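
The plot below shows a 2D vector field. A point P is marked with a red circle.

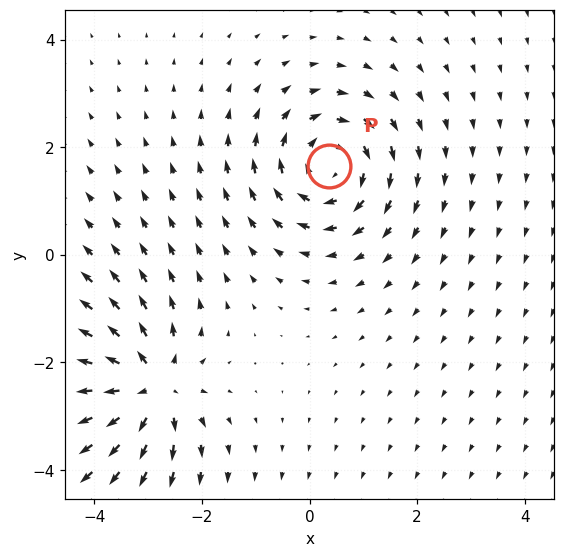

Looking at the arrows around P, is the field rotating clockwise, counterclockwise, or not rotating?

clockwise

Near P at (0.4, 1.7) the arrows circulate clockwise. The curl (z-component) there is about -5; negative curl means clockwise rotation.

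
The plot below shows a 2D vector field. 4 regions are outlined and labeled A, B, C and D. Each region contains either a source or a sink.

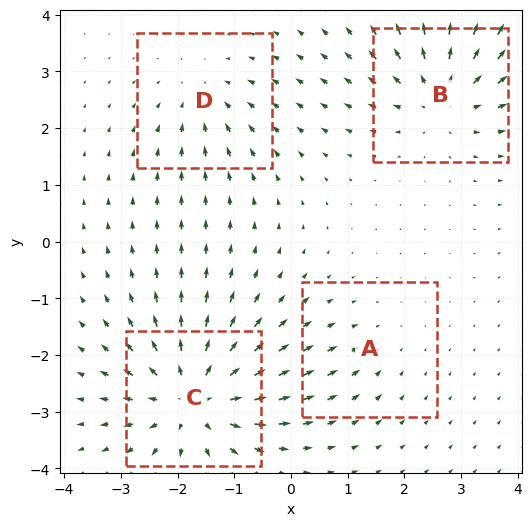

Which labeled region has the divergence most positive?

Divergence at each region's feature centre — A: about -2, B: about +5, C: about +6, D: about -3. Region C is most positive.

C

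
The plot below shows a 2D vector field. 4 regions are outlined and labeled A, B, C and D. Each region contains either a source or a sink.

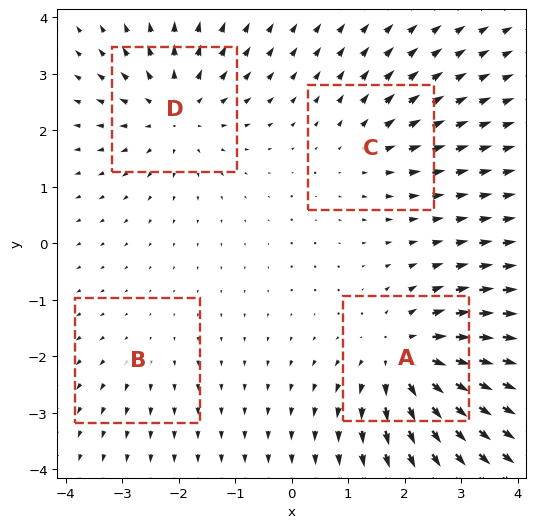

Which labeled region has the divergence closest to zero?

Divergence at each region's feature centre — A: about +6, B: about +2, C: about +3, D: about +5. Region B is closest to zero.

B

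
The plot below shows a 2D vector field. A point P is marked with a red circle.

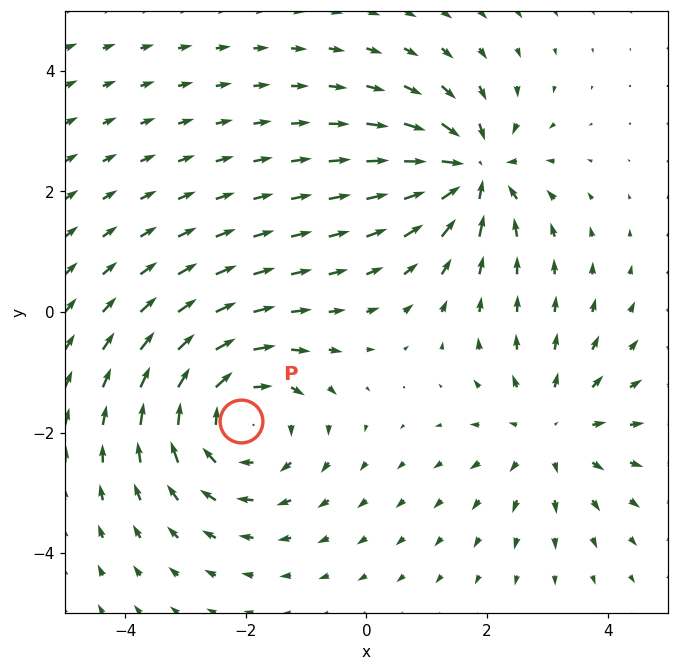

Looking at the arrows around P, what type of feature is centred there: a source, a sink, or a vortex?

vortex

At P (-2.1, -1.8) the arrows circulate clockwise. Divergence ≈0, curl about -4 — near-zero divergence with nonzero curl is a vortex.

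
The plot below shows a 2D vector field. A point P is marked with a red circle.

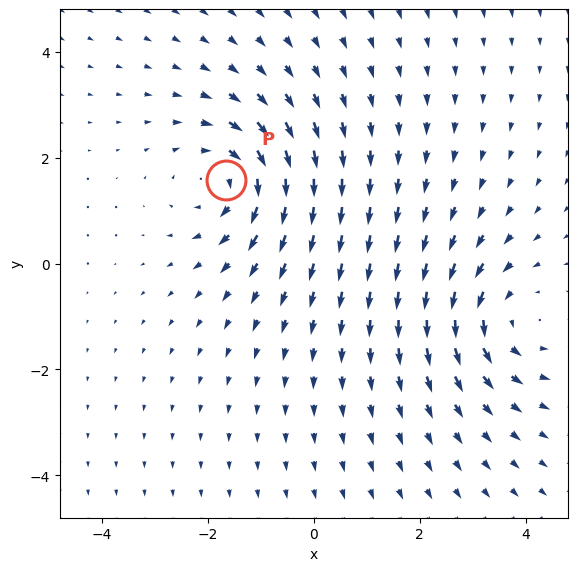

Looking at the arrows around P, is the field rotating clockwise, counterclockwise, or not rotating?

clockwise

Near P at (-1.7, 1.6) the arrows circulate clockwise. The curl (z-component) there is about -4; negative curl means clockwise rotation.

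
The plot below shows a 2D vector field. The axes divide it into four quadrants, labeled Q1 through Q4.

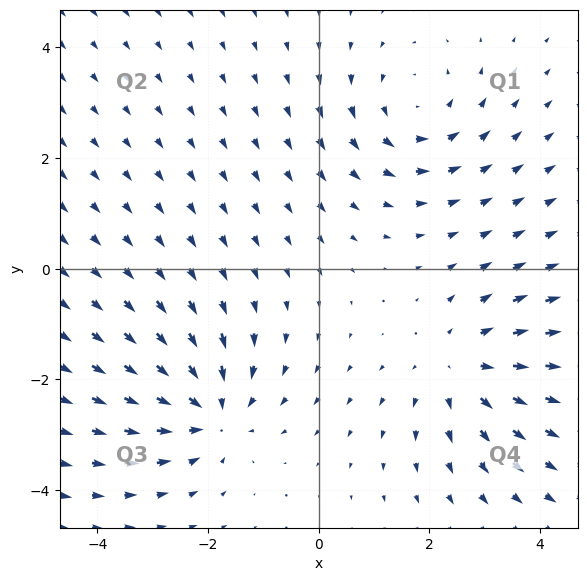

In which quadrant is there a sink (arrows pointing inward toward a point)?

Q3

The sink sits at approximately (-1.9, -2.6), which lies in quadrant Q3. The divergence there is about -4, negative as expected for a sink.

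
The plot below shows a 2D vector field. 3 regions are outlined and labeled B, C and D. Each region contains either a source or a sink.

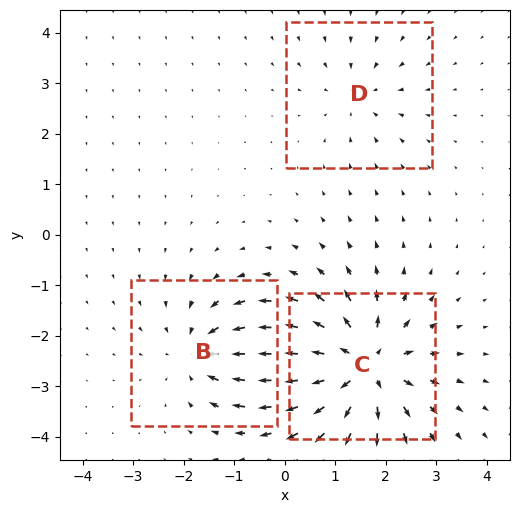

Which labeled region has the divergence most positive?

Divergence at each region's feature centre — B: about -4, C: about +6, D: about -2. Region C is most positive.

C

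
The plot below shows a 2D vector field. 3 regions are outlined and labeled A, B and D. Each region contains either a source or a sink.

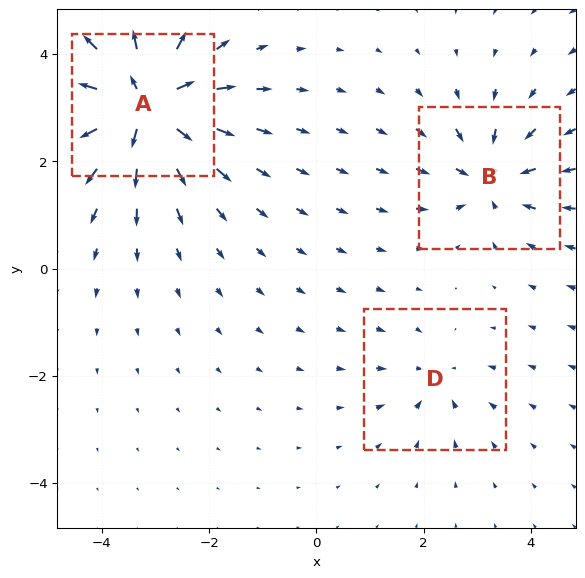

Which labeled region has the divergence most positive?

Divergence at each region's feature centre — A: about +7, B: about -4, D: about -2. Region A is most positive.

A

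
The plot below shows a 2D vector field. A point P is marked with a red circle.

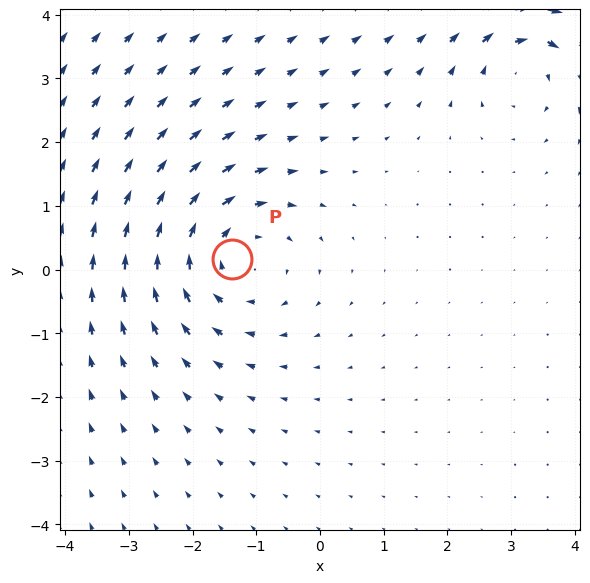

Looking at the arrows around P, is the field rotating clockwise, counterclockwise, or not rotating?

clockwise

Near P at (-1.4, 0.2) the arrows circulate clockwise. The curl (z-component) there is about -3; negative curl means clockwise rotation.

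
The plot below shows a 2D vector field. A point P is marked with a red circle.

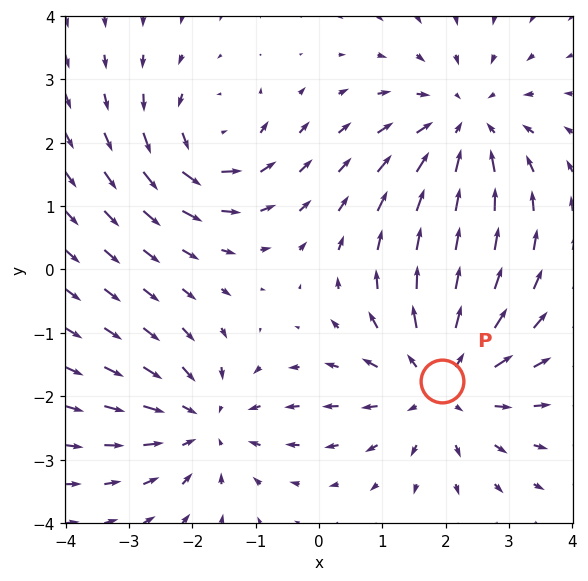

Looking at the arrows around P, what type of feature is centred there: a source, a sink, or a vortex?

At P (1.9, -1.8) the arrows spread outward. Divergence about +4, curl ≈0 — positive divergence with near-zero curl is a source.

source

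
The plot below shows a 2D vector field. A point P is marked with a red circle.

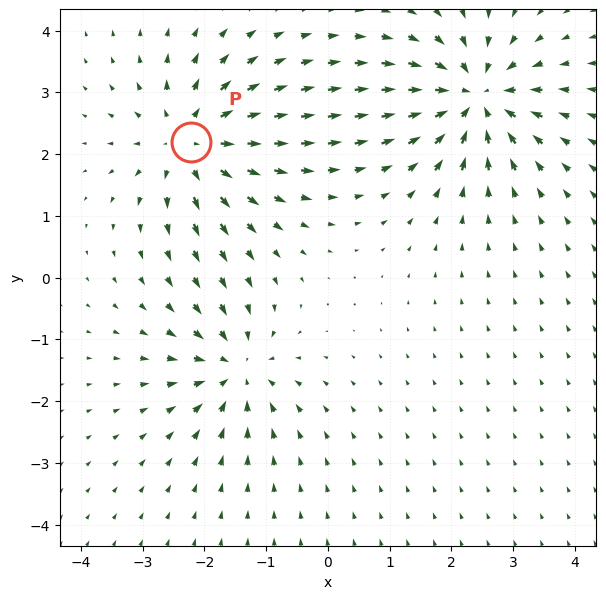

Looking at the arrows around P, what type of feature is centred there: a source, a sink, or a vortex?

source

At P (-2.2, 2.2) the arrows spread outward. Divergence about +6, curl ≈0 — positive divergence with near-zero curl is a source.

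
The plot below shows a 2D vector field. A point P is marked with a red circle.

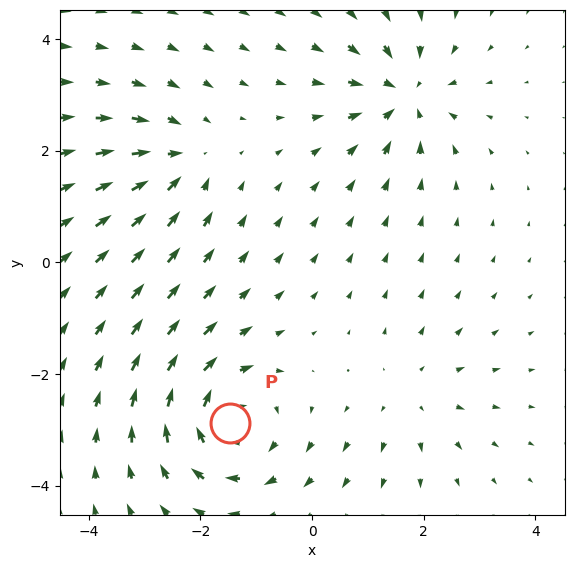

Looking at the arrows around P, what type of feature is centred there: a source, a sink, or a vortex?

vortex

At P (-1.5, -2.9) the arrows circulate clockwise. Divergence ≈0, curl about -5 — near-zero divergence with nonzero curl is a vortex.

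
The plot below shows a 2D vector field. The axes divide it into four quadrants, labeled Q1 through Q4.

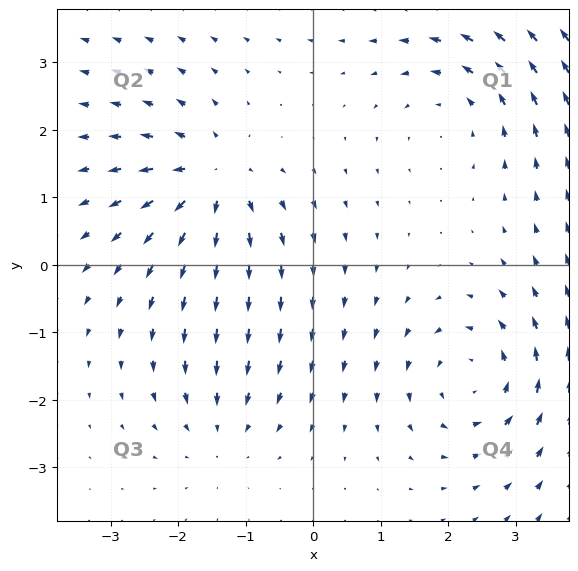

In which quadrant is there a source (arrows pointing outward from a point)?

Q2

The source sits at approximately (-1.5, 1.3), which lies in quadrant Q2. The divergence there is about +5, positive as expected for a source.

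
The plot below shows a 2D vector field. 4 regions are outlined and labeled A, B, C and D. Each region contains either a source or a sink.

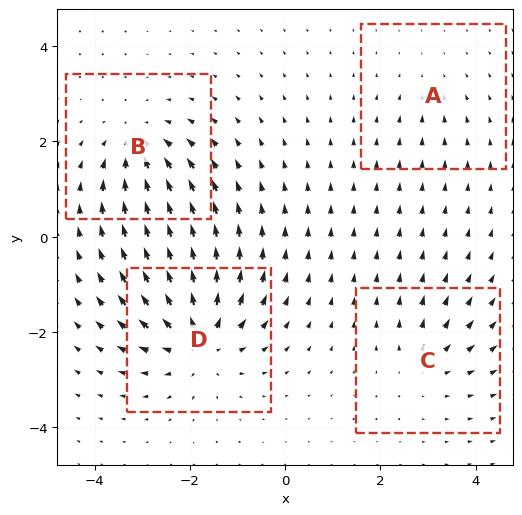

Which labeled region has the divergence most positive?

Divergence at each region's feature centre — A: about -2, B: about -5, C: about +4, D: about +7. Region D is most positive.

D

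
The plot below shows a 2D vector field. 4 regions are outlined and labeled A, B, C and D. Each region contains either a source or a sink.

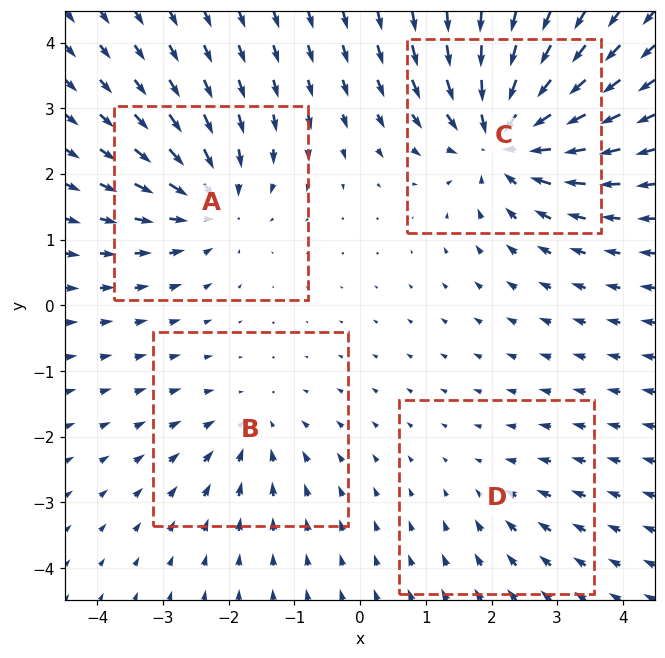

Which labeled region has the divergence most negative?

Divergence at each region's feature centre — A: about -5, B: about -3, C: about -8, D: about -2. Region C is most negative.

C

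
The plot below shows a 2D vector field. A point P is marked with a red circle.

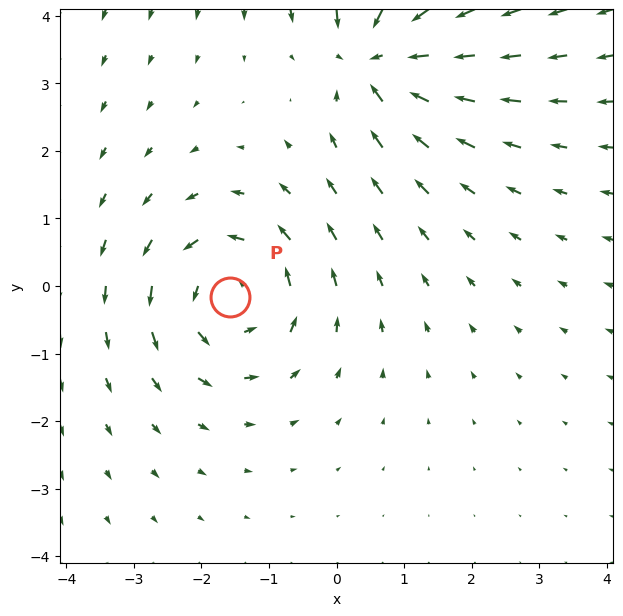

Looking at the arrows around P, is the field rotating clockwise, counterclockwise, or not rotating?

counterclockwise

Near P at (-1.6, -0.2) the arrows circulate counterclockwise. The curl (z-component) there is about +4; positive curl means counterclockwise rotation.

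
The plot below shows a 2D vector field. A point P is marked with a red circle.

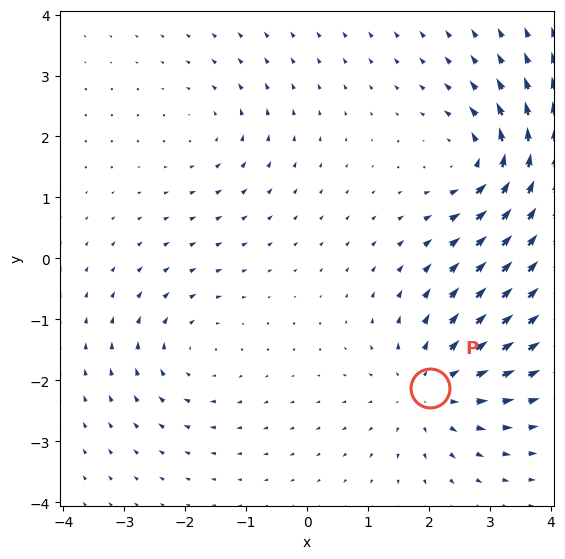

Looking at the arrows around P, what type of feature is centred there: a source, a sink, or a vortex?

At P (2.0, -2.1) the arrows spread outward. Divergence about +5, curl ≈0 — positive divergence with near-zero curl is a source.

source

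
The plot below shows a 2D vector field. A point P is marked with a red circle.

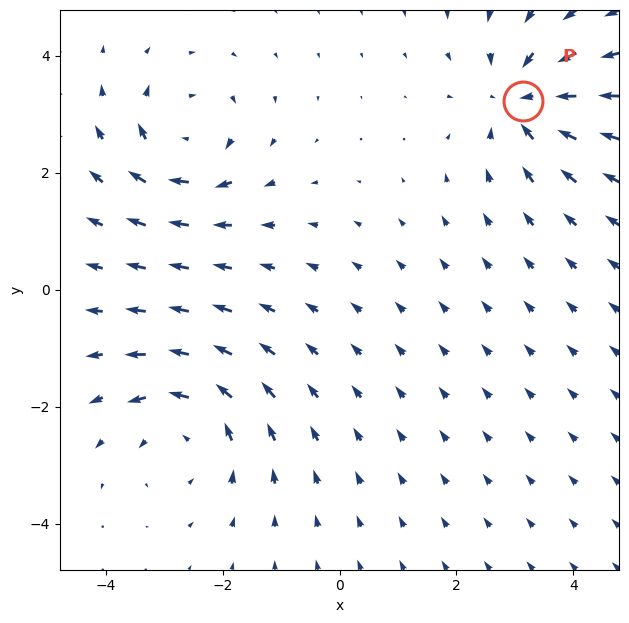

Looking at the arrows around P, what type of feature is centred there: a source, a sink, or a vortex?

sink

At P (3.1, 3.2) the arrows converge inward. Divergence about -6, curl ≈0 — negative divergence with near-zero curl is a sink.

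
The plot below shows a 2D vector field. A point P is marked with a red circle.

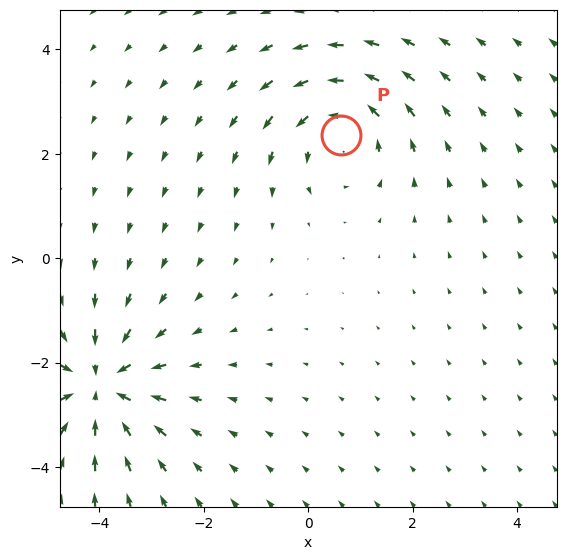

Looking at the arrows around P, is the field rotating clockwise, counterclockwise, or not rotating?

Near P at (0.6, 2.4) the arrows circulate counterclockwise. The curl (z-component) there is about +3; positive curl means counterclockwise rotation.

counterclockwise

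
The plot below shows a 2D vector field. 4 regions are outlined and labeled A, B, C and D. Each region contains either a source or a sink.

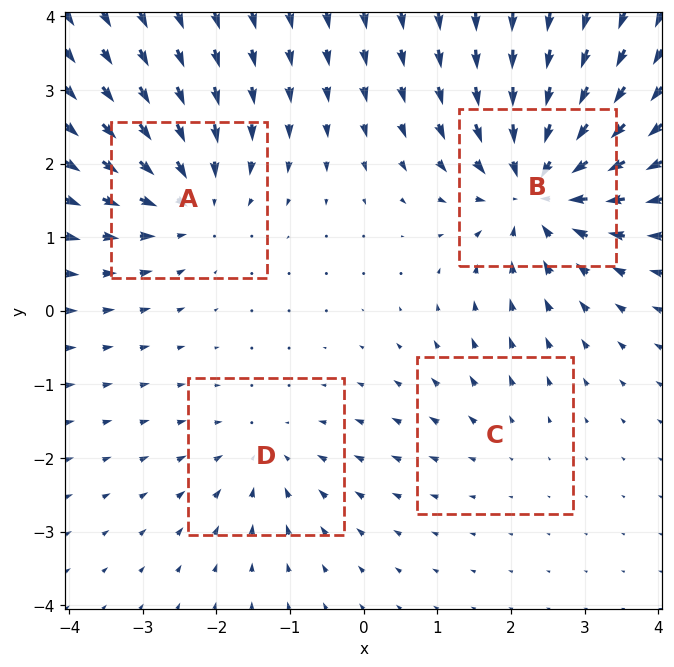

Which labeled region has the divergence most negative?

B

Divergence at each region's feature centre — A: about -5, B: about -8, C: about +2, D: about -4. Region B is most negative.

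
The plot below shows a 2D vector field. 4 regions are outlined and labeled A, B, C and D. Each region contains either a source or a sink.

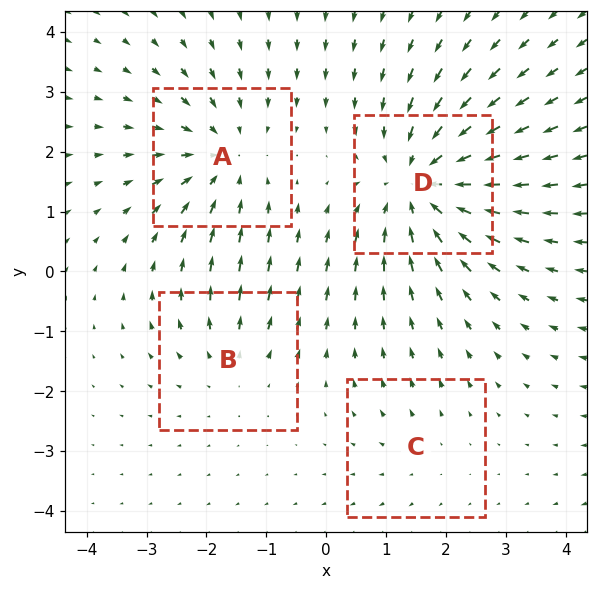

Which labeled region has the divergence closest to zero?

Divergence at each region's feature centre — A: about -4, B: about +3, C: about +2, D: about -6. Region C is closest to zero.

C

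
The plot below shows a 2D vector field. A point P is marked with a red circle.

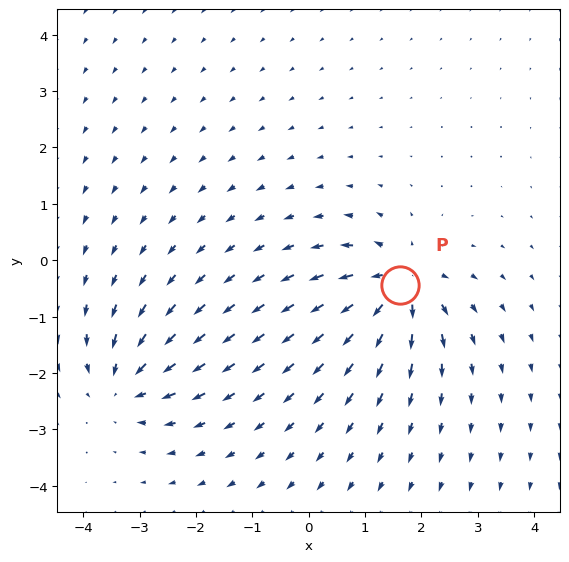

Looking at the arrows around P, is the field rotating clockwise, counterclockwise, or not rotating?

Near P at (1.6, -0.4) the arrows show no circulation. The curl there is ≈0.

not rotating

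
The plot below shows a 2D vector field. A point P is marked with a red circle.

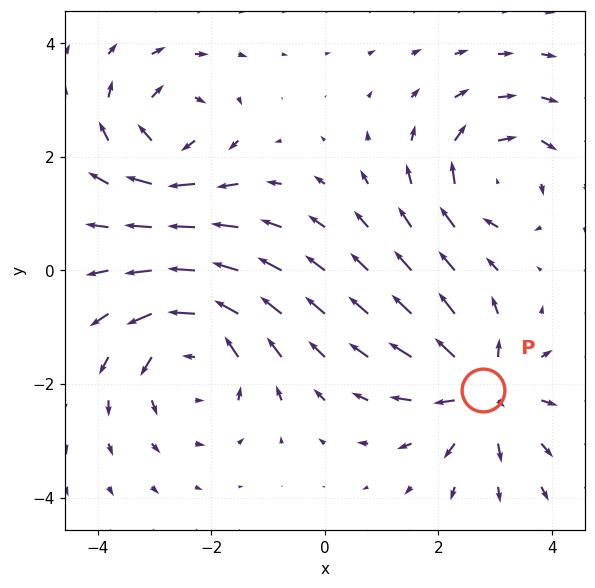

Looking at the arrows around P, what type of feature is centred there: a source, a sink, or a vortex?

At P (2.8, -2.1) the arrows spread outward. Divergence about +5, curl ≈0 — positive divergence with near-zero curl is a source.

source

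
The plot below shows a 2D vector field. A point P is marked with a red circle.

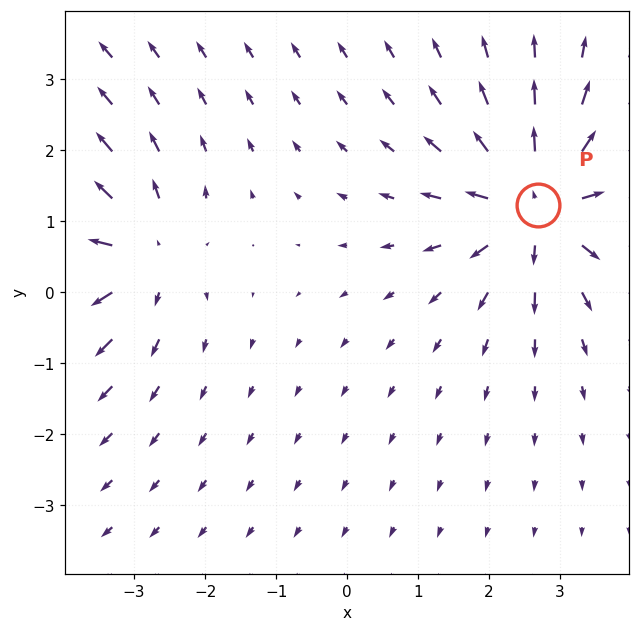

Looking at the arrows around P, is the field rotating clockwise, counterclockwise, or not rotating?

Near P at (2.7, 1.2) the arrows show no circulation. The curl there is ≈0.

not rotating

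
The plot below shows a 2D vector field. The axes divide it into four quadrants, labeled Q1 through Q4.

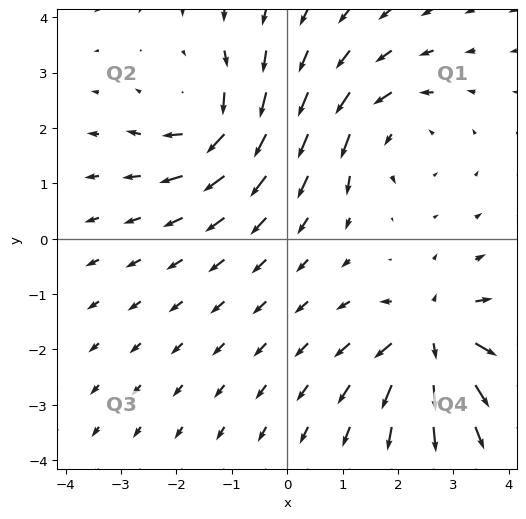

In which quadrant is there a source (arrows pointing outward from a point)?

The source sits at approximately (2.6, -1.8), which lies in quadrant Q4. The divergence there is about +6, positive as expected for a source.

Q4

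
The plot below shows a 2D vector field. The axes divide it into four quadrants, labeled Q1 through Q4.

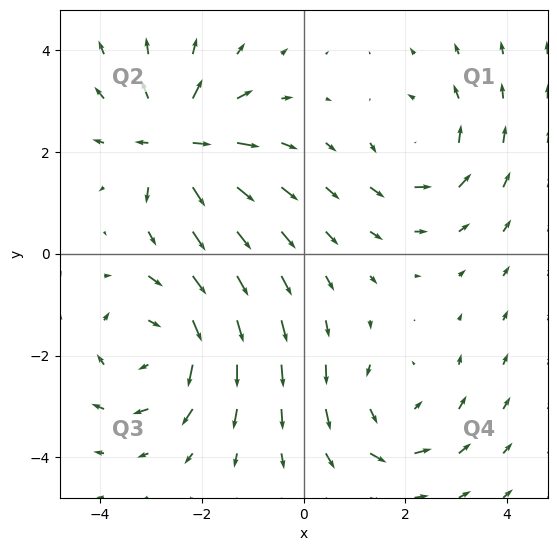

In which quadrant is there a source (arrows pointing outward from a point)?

Q2

The source sits at approximately (-2.5, 2.2), which lies in quadrant Q2. The divergence there is about +6, positive as expected for a source.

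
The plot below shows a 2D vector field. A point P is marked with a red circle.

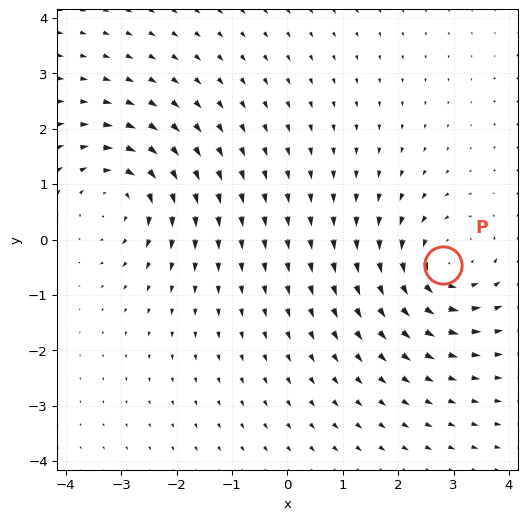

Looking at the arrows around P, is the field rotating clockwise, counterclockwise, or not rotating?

counterclockwise

Near P at (2.8, -0.5) the arrows circulate counterclockwise. The curl (z-component) there is about +4; positive curl means counterclockwise rotation.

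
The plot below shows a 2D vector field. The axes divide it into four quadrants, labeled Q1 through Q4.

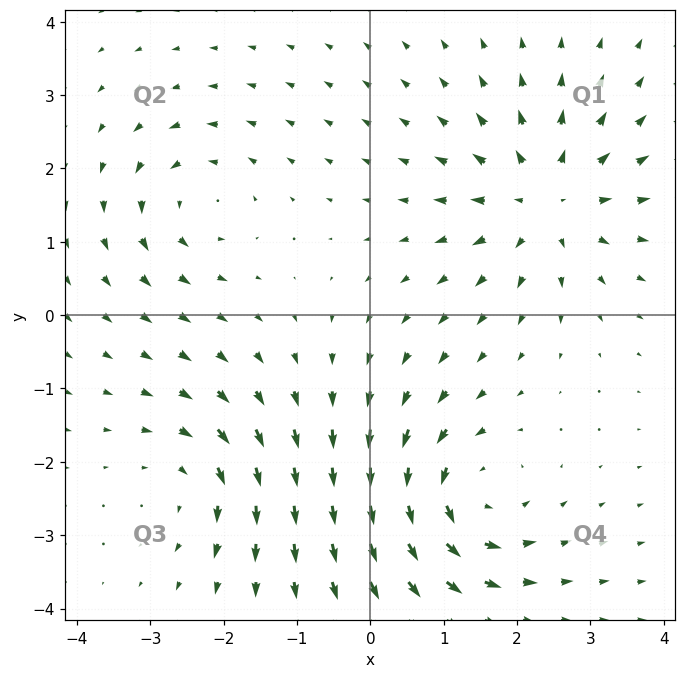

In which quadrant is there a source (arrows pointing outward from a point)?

Q1

The source sits at approximately (2.4, 1.6), which lies in quadrant Q1. The divergence there is about +5, positive as expected for a source.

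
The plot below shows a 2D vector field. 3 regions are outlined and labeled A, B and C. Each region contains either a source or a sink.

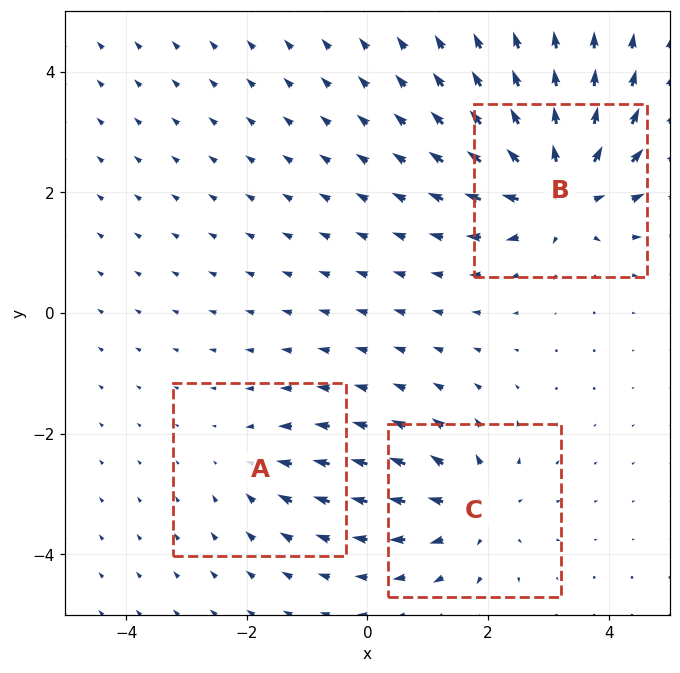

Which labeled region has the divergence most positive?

B

Divergence at each region's feature centre — A: about -2, B: about +5, C: about +3. Region B is most positive.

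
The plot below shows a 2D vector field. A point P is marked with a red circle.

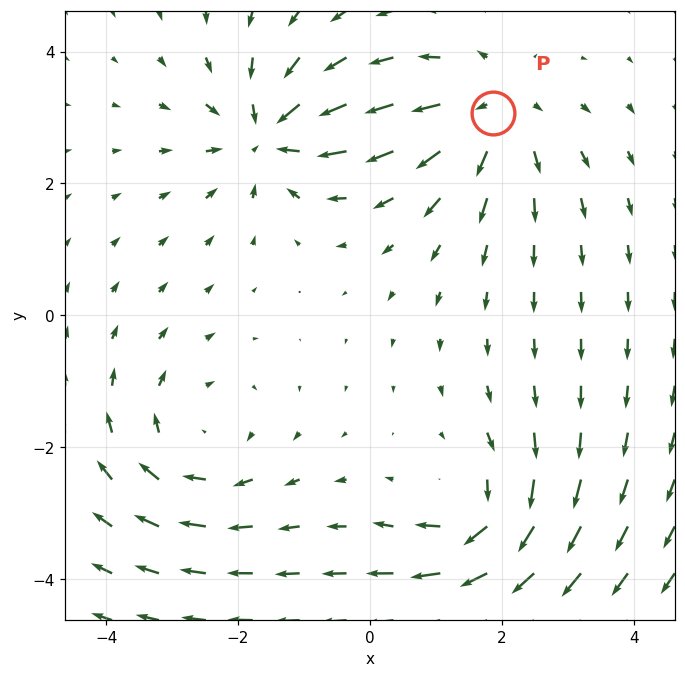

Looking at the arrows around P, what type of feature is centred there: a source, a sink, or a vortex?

source

At P (1.9, 3.1) the arrows spread outward. Divergence about +5, curl ≈0 — positive divergence with near-zero curl is a source.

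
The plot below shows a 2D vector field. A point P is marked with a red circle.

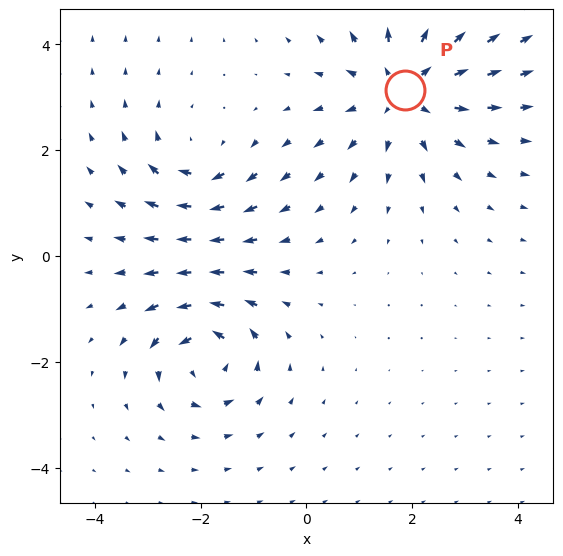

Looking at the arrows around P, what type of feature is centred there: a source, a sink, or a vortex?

At P (1.9, 3.1) the arrows spread outward. Divergence about +4, curl ≈0 — positive divergence with near-zero curl is a source.

source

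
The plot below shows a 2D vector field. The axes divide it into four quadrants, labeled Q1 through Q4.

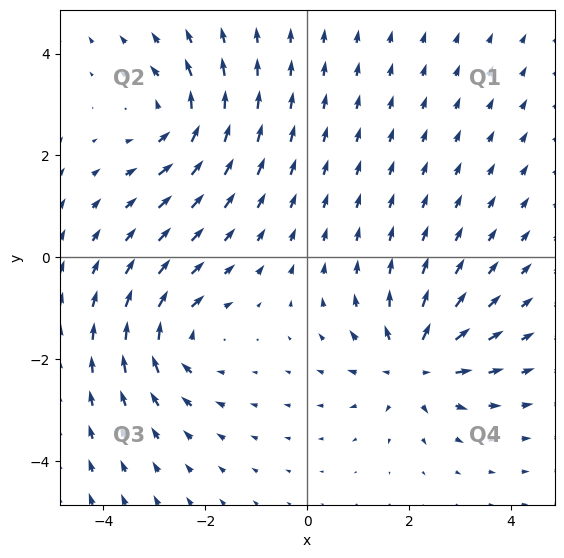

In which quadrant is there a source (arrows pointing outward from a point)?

Q4

The source sits at approximately (2.1, -2.1), which lies in quadrant Q4. The divergence there is about +5, positive as expected for a source.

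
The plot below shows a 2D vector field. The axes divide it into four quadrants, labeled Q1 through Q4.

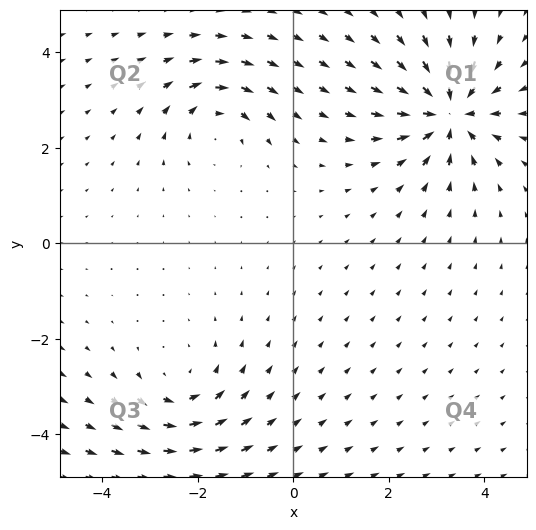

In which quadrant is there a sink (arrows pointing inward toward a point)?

The sink sits at approximately (3.3, 2.7), which lies in quadrant Q1. The divergence there is about -6, negative as expected for a sink.

Q1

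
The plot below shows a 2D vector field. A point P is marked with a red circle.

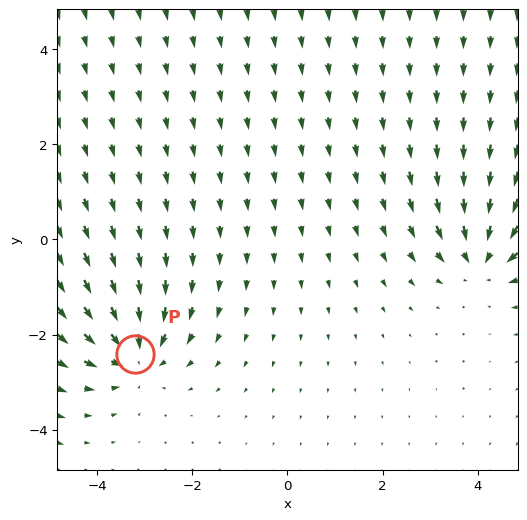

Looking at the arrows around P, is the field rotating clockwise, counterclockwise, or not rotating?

Near P at (-3.2, -2.4) the arrows show no circulation. The curl there is ≈0.

not rotating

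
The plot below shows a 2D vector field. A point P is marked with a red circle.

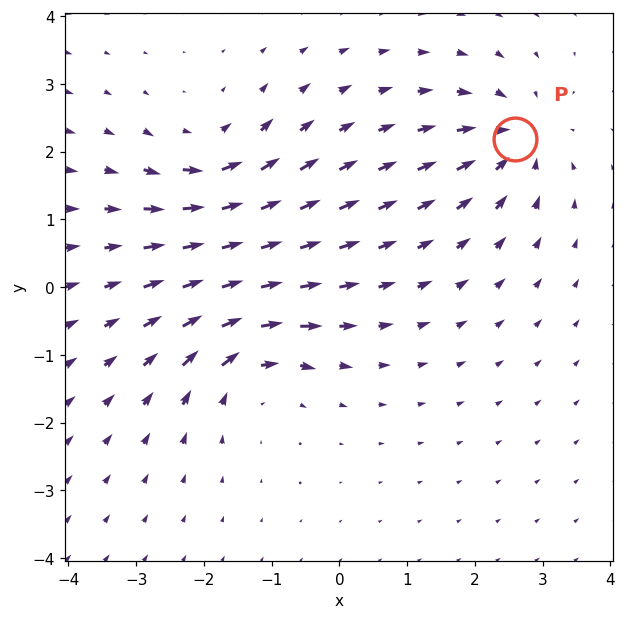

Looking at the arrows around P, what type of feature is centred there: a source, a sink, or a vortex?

At P (2.6, 2.2) the arrows converge inward. Divergence about -6, curl ≈0 — negative divergence with near-zero curl is a sink.

sink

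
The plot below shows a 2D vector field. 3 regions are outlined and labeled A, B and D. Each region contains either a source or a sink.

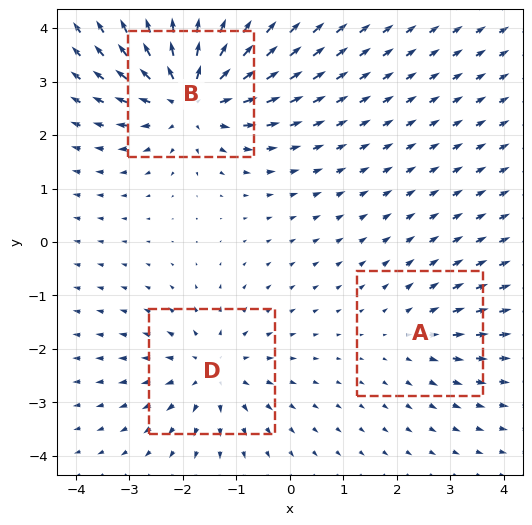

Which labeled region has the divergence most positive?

B

Divergence at each region's feature centre — A: about +2, B: about +5, D: about +3. Region B is most positive.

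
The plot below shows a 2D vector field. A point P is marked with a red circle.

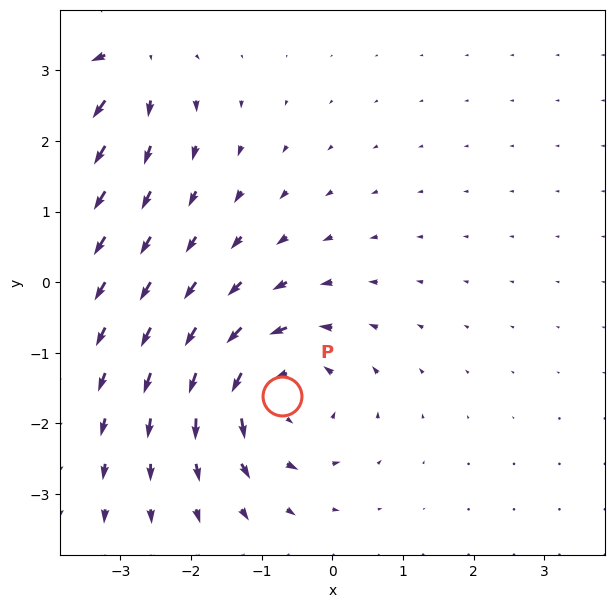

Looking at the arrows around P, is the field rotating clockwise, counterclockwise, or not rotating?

counterclockwise

Near P at (-0.7, -1.6) the arrows circulate counterclockwise. The curl (z-component) there is about +4; positive curl means counterclockwise rotation.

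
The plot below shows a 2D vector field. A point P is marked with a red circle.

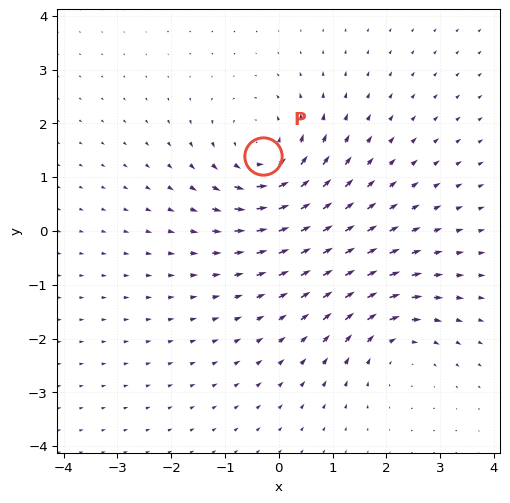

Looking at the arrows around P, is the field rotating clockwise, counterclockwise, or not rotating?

counterclockwise

Near P at (-0.3, 1.4) the arrows circulate counterclockwise. The curl (z-component) there is about +5; positive curl means counterclockwise rotation.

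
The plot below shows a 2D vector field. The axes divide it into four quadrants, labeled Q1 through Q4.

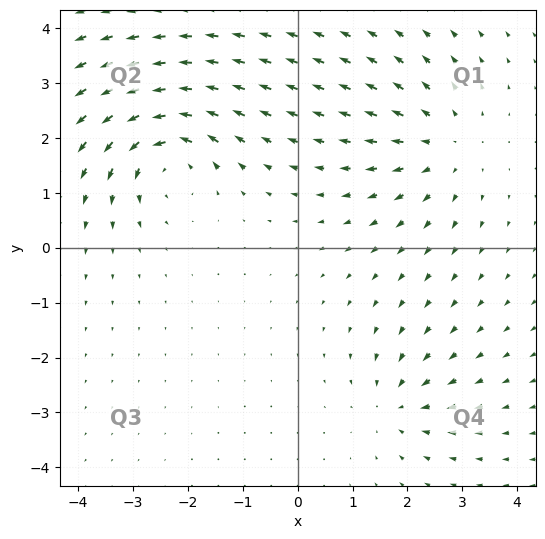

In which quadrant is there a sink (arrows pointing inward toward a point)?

Q4

The sink sits at approximately (1.8, -2.9), which lies in quadrant Q4. The divergence there is about -4, negative as expected for a sink.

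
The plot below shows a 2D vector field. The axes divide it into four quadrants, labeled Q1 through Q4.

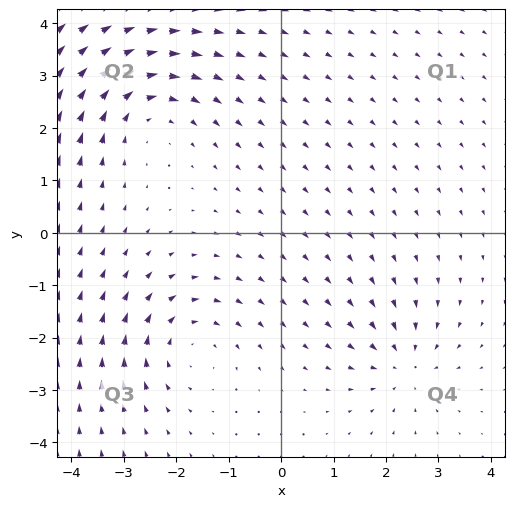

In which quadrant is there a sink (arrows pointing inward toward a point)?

The sink sits at approximately (2.3, -2.5), which lies in quadrant Q4. The divergence there is about -4, negative as expected for a sink.

Q4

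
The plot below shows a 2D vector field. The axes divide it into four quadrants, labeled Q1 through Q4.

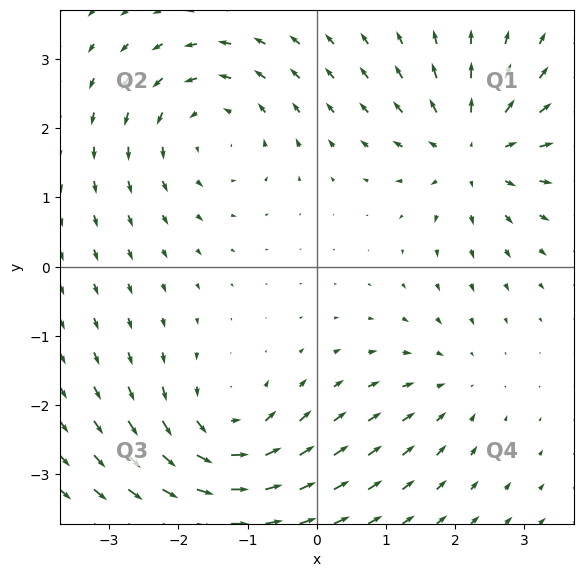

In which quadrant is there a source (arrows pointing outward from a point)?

The source sits at approximately (2.3, 1.7), which lies in quadrant Q1. The divergence there is about +6, positive as expected for a source.

Q1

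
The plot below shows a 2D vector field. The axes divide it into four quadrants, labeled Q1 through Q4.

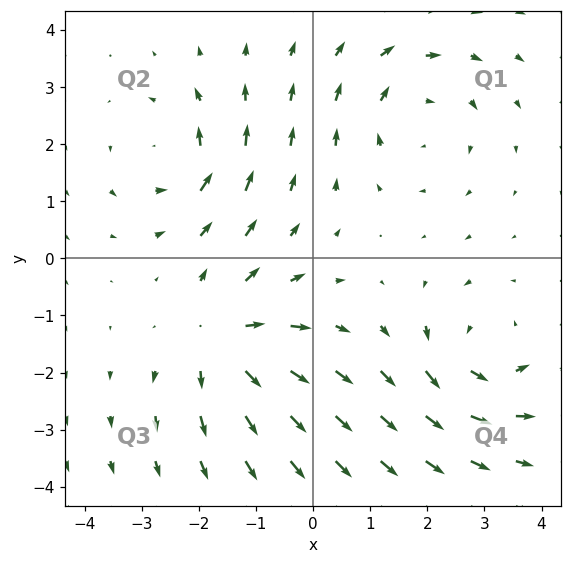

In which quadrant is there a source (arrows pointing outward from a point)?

Q3

The source sits at approximately (-1.6, -1.4), which lies in quadrant Q3. The divergence there is about +4, positive as expected for a source.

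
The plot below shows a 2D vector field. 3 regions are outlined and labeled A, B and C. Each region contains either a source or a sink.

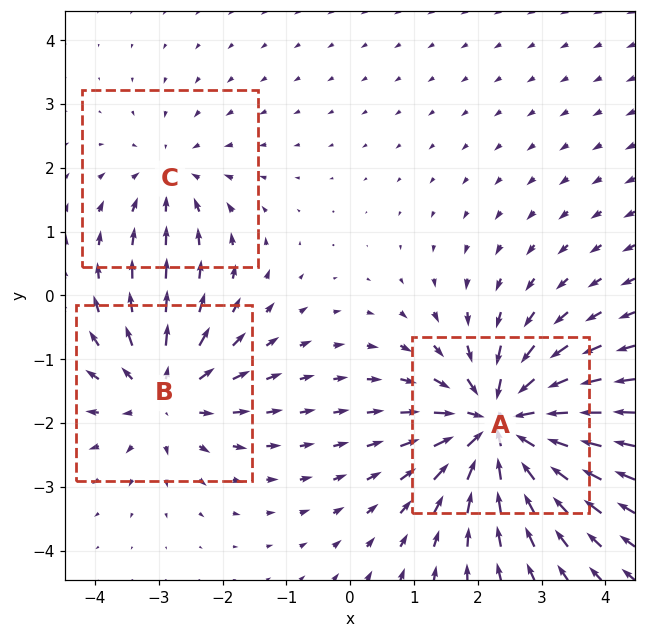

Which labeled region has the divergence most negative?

A

Divergence at each region's feature centre — A: about -5, B: about +3, C: about -2. Region A is most negative.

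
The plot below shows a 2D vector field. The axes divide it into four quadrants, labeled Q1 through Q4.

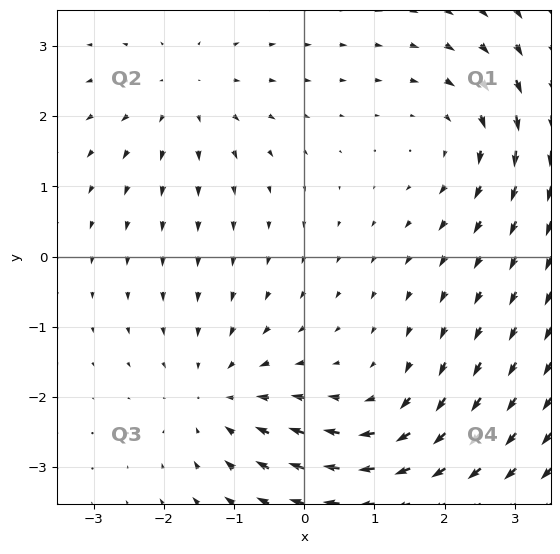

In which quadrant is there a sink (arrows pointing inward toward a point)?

The sink sits at approximately (-1.2, -2.0), which lies in quadrant Q3. The divergence there is about -4, negative as expected for a sink.

Q3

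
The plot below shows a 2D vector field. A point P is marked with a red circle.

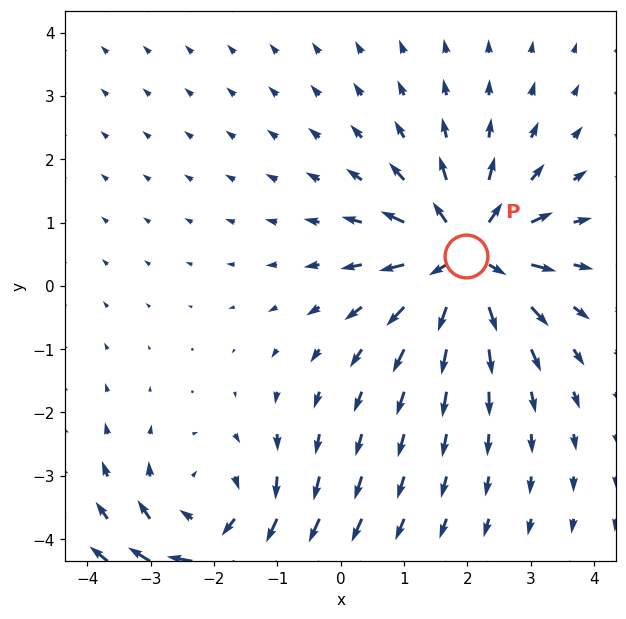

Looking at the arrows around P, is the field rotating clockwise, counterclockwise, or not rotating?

Near P at (2.0, 0.5) the arrows show no circulation. The curl there is ≈0.

not rotating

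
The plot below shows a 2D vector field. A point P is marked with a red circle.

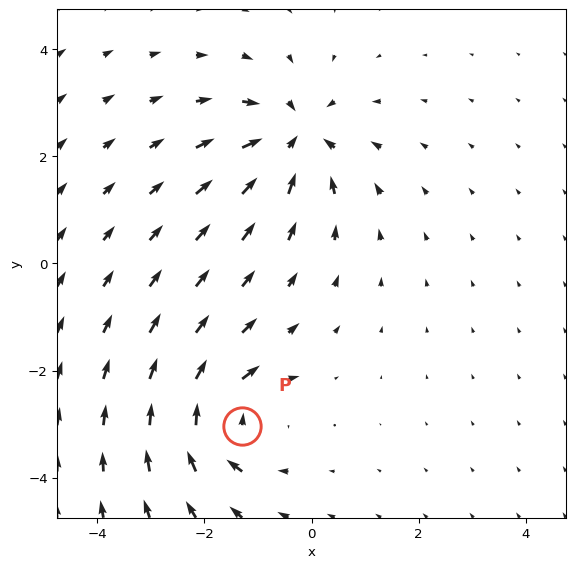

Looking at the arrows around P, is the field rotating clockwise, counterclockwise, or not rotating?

Near P at (-1.3, -3.0) the arrows circulate clockwise. The curl (z-component) there is about -5; negative curl means clockwise rotation.

clockwise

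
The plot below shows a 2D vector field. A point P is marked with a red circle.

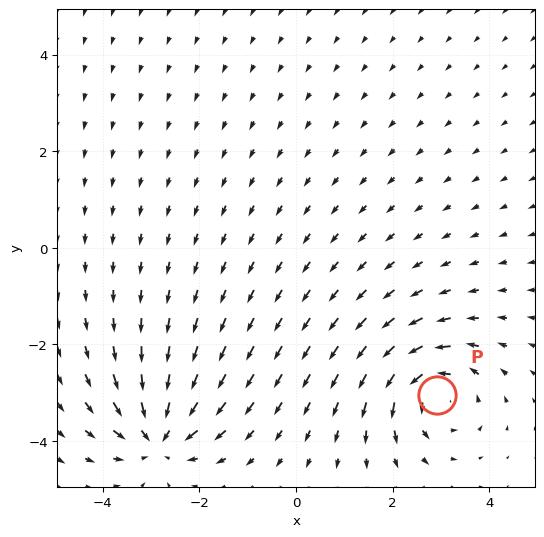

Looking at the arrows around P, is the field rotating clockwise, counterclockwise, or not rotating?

counterclockwise

Near P at (2.9, -3.1) the arrows circulate counterclockwise. The curl (z-component) there is about +5; positive curl means counterclockwise rotation.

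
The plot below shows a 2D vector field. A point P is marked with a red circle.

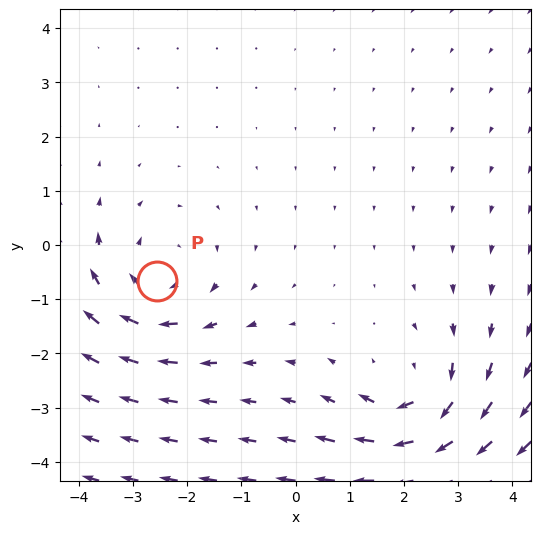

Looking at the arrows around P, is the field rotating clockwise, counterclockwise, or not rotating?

Near P at (-2.5, -0.7) the arrows circulate clockwise. The curl (z-component) there is about -3; negative curl means clockwise rotation.

clockwise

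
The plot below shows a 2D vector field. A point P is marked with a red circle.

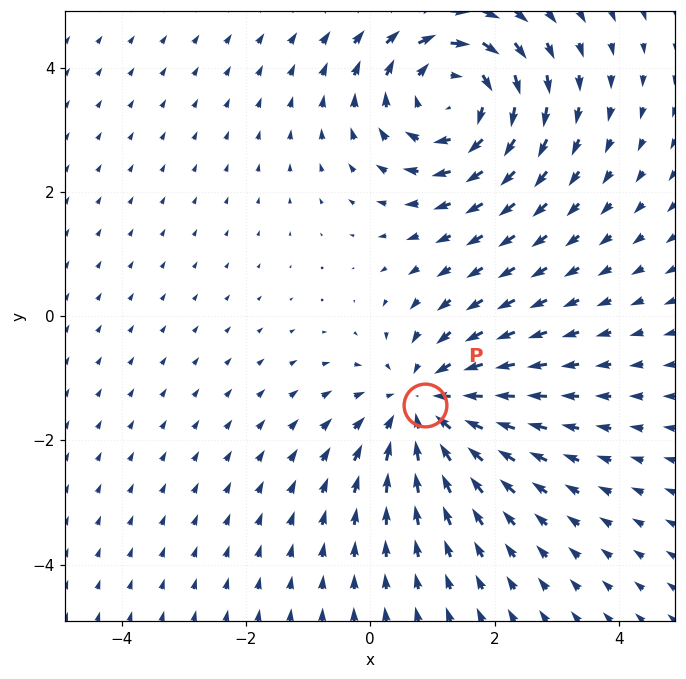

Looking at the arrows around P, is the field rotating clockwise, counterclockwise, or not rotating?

not rotating

Near P at (0.9, -1.4) the arrows show no circulation. The curl there is ≈0.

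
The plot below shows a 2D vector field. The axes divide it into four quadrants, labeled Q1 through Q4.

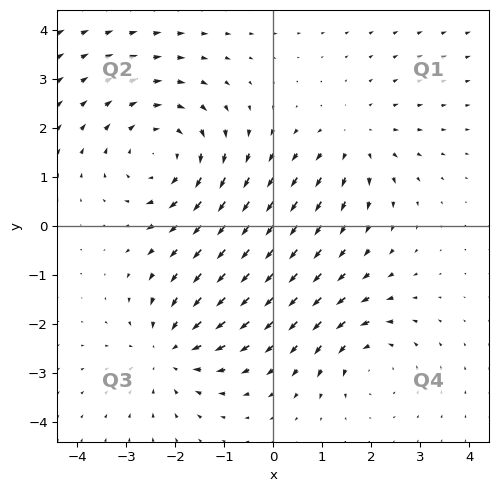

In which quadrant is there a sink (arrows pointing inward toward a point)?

The sink sits at approximately (-2.1, -2.5), which lies in quadrant Q3. The divergence there is about -4, negative as expected for a sink.

Q3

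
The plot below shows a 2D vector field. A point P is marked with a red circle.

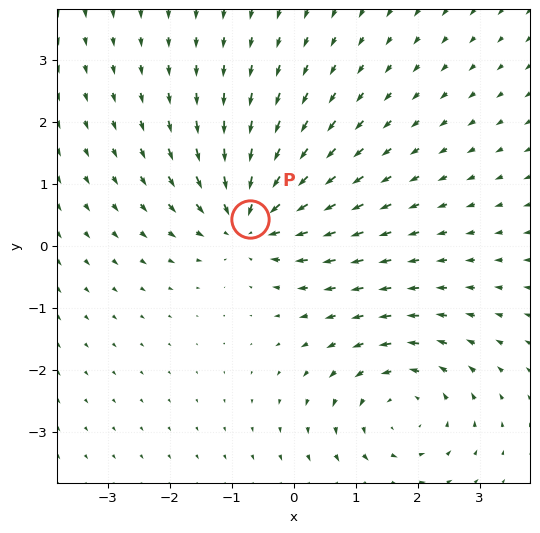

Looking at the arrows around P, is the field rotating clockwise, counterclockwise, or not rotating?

not rotating

Near P at (-0.7, 0.4) the arrows show no circulation. The curl there is ≈0.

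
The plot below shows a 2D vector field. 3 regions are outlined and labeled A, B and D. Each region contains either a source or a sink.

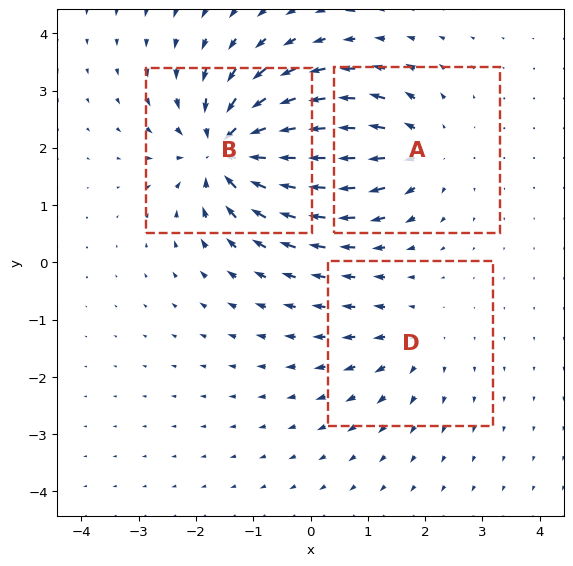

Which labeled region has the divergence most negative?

Divergence at each region's feature centre — A: about +4, B: about -6, D: about +2. Region B is most negative.

B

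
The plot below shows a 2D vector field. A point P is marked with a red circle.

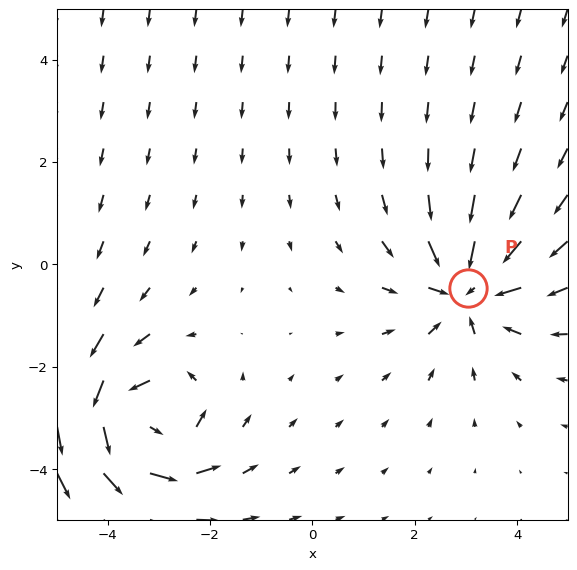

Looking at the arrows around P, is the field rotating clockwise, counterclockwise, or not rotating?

Near P at (3.0, -0.5) the arrows show no circulation. The curl there is ≈0.

not rotating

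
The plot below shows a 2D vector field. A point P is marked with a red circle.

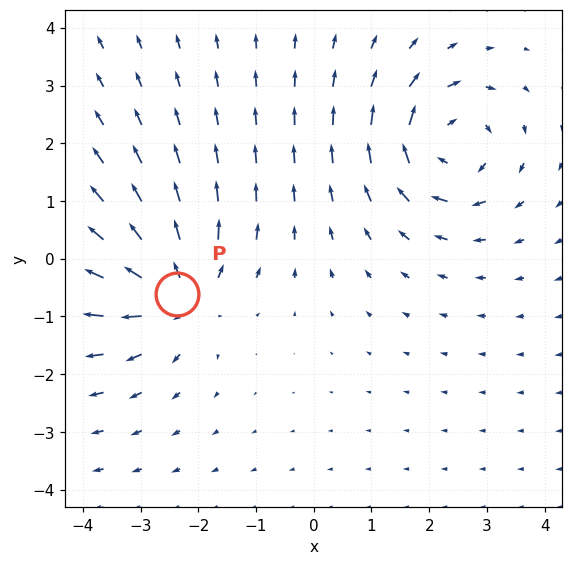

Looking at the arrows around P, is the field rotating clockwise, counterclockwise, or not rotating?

Near P at (-2.4, -0.6) the arrows show no circulation. The curl there is ≈0.

not rotating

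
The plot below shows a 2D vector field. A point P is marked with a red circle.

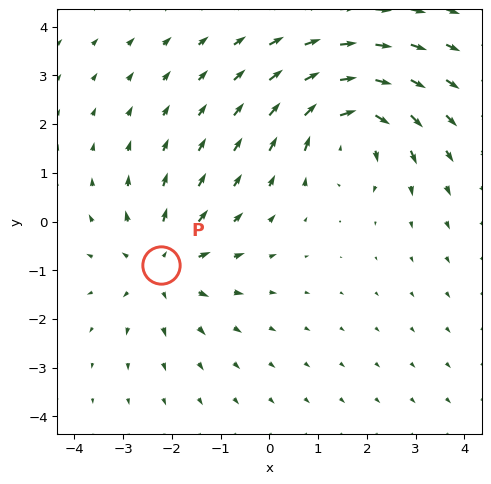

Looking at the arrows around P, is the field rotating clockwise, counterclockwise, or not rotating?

not rotating

Near P at (-2.2, -0.9) the arrows show no circulation. The curl there is ≈0.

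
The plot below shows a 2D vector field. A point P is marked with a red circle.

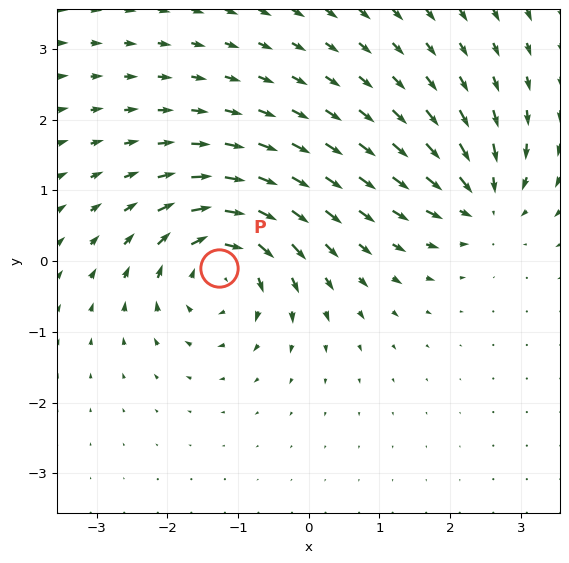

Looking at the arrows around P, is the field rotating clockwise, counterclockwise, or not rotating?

clockwise

Near P at (-1.3, -0.1) the arrows circulate clockwise. The curl (z-component) there is about -6; negative curl means clockwise rotation.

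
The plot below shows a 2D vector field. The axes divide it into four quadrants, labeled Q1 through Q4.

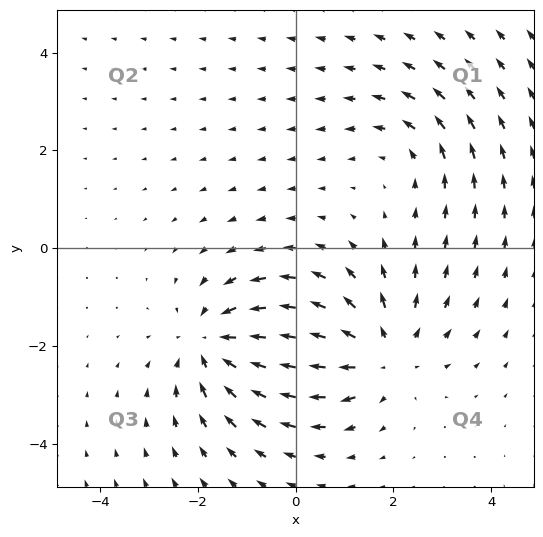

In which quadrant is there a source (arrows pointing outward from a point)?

The source sits at approximately (1.7, -2.2), which lies in quadrant Q4. The divergence there is about +4, positive as expected for a source.

Q4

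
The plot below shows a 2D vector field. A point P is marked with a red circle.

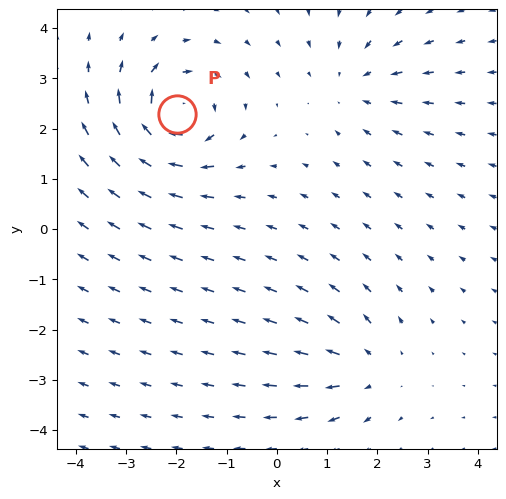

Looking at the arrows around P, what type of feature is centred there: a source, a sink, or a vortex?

At P (-2.0, 2.3) the arrows circulate clockwise. Divergence ≈0, curl about -6 — near-zero divergence with nonzero curl is a vortex.

vortex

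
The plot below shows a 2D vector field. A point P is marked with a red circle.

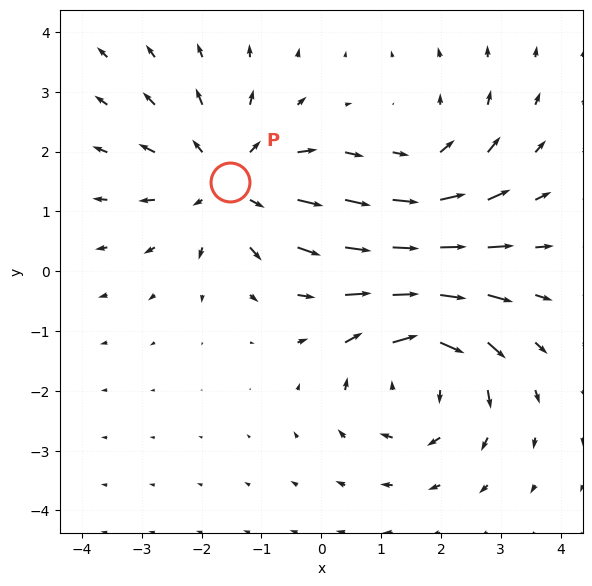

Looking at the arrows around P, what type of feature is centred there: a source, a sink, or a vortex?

source

At P (-1.5, 1.5) the arrows spread outward. Divergence about +4, curl ≈0 — positive divergence with near-zero curl is a source.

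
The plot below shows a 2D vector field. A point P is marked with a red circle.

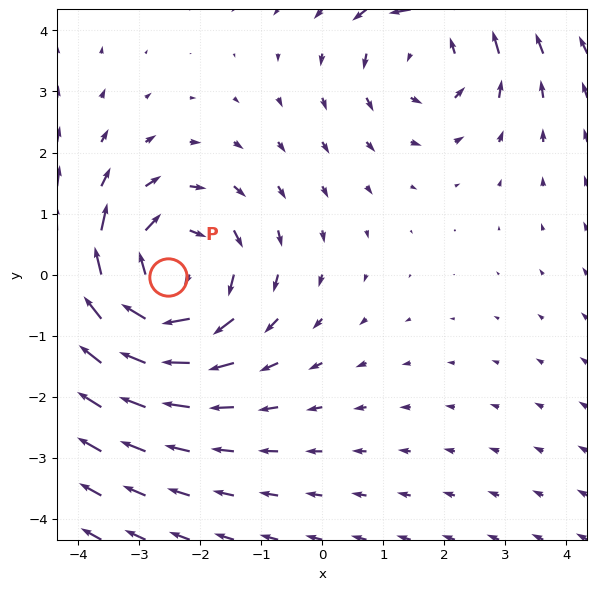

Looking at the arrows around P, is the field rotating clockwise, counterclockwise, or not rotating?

clockwise

Near P at (-2.5, -0.0) the arrows circulate clockwise. The curl (z-component) there is about -4; negative curl means clockwise rotation.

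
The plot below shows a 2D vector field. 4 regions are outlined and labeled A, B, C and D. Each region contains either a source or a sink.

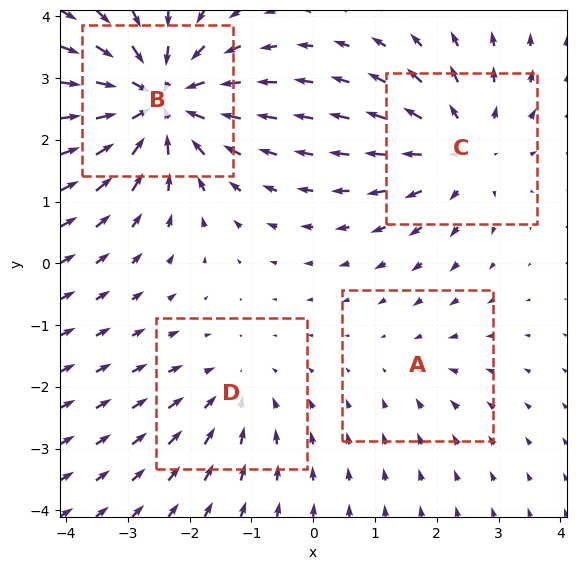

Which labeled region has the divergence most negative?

B

Divergence at each region's feature centre — A: about -2, B: about -7, C: about +4, D: about -3. Region B is most negative.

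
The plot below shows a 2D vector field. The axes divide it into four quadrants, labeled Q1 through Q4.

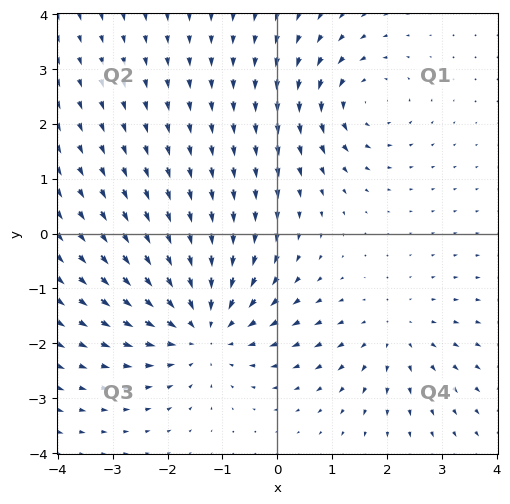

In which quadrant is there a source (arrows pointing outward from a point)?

Q4

The source sits at approximately (2.1, -1.8), which lies in quadrant Q4. The divergence there is about +2, positive as expected for a source.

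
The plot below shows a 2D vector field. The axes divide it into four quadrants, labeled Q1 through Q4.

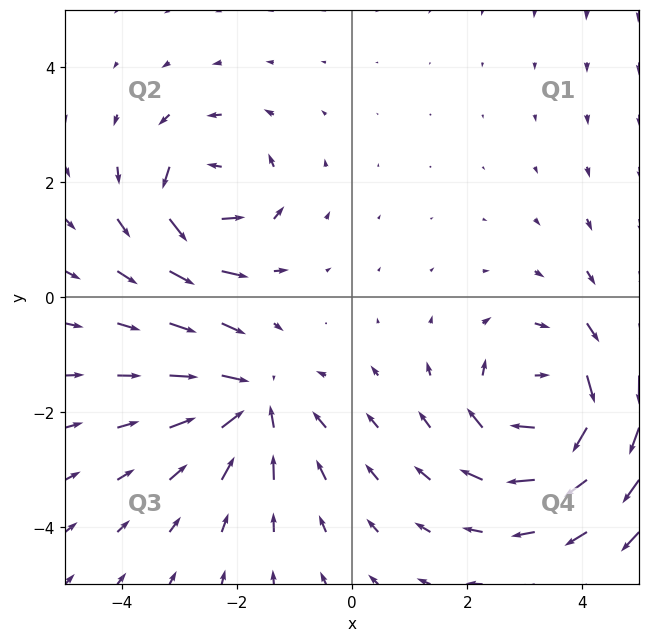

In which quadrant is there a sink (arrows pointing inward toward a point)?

Q3

The sink sits at approximately (-1.7, -1.8), which lies in quadrant Q3. The divergence there is about -3, negative as expected for a sink.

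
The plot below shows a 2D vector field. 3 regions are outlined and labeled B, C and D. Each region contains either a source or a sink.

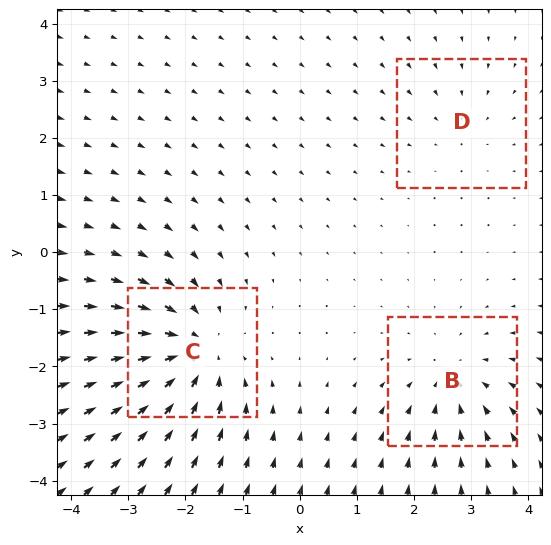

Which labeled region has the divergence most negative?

Divergence at each region's feature centre — B: about -3, C: about -5, D: about -2. Region C is most negative.

C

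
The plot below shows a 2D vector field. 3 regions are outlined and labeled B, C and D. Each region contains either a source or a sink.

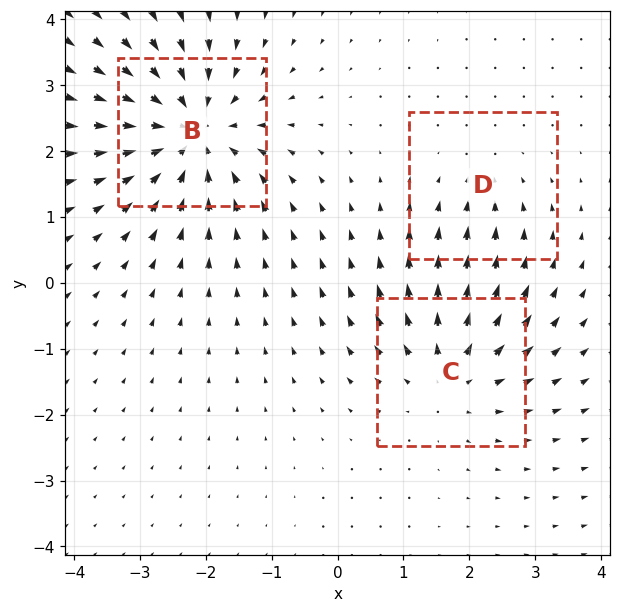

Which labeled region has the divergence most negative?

Divergence at each region's feature centre — B: about -5, C: about +3, D: about -2. Region B is most negative.

B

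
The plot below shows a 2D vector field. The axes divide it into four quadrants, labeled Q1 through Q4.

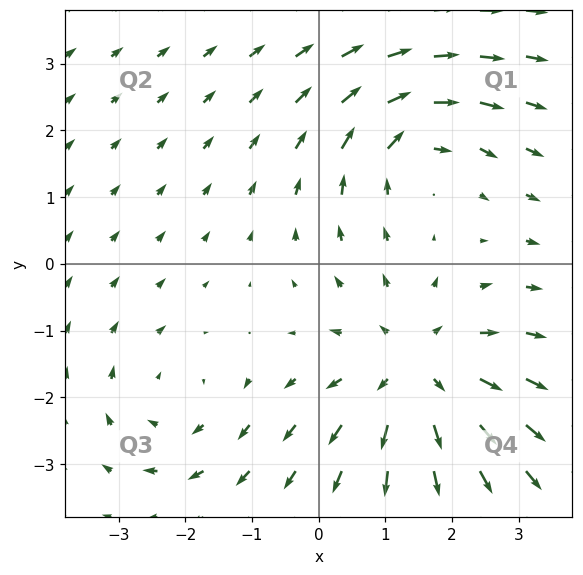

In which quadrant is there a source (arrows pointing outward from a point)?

Q4

The source sits at approximately (1.5, -1.6), which lies in quadrant Q4. The divergence there is about +4, positive as expected for a source.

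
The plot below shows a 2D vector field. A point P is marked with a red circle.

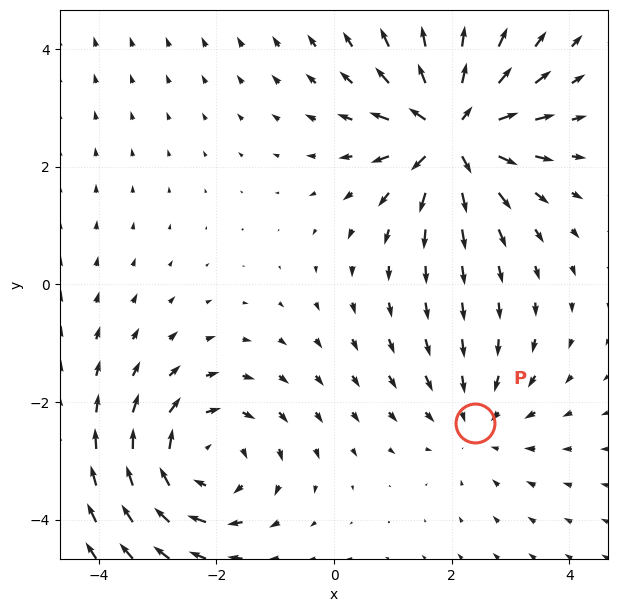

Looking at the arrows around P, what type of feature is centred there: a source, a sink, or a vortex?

At P (2.4, -2.4) the arrows converge inward. Divergence about -2, curl ≈0 — negative divergence with near-zero curl is a sink.

sink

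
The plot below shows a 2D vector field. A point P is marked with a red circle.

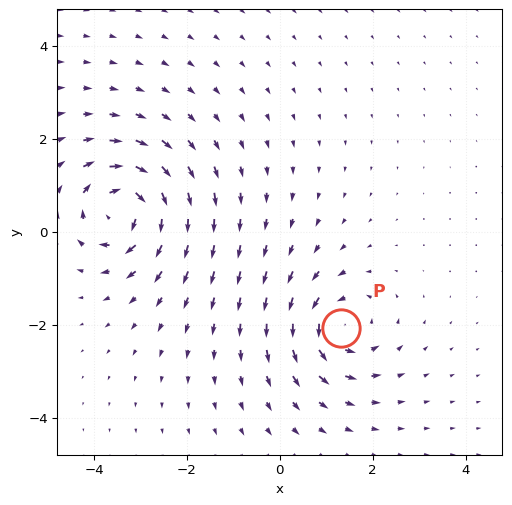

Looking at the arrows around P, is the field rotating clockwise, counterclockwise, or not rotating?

counterclockwise

Near P at (1.3, -2.1) the arrows circulate counterclockwise. The curl (z-component) there is about +4; positive curl means counterclockwise rotation.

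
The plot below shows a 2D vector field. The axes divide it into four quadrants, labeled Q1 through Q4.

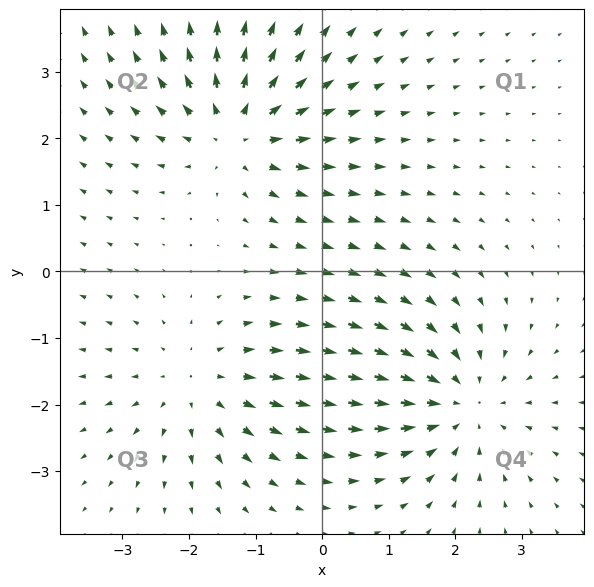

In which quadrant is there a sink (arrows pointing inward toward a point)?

The sink sits at approximately (2.1, -2.0), which lies in quadrant Q4. The divergence there is about -4, negative as expected for a sink.

Q4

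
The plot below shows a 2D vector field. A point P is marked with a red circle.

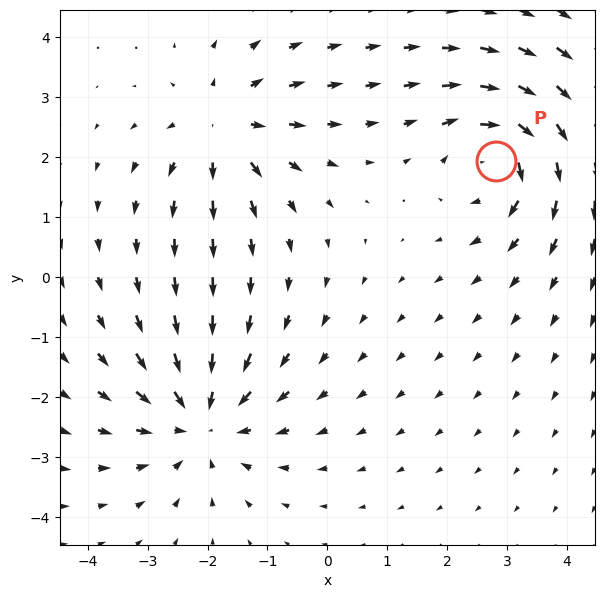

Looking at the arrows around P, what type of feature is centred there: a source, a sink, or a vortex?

vortex

At P (2.8, 1.9) the arrows circulate clockwise. Divergence ≈0, curl about -4 — near-zero divergence with nonzero curl is a vortex.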